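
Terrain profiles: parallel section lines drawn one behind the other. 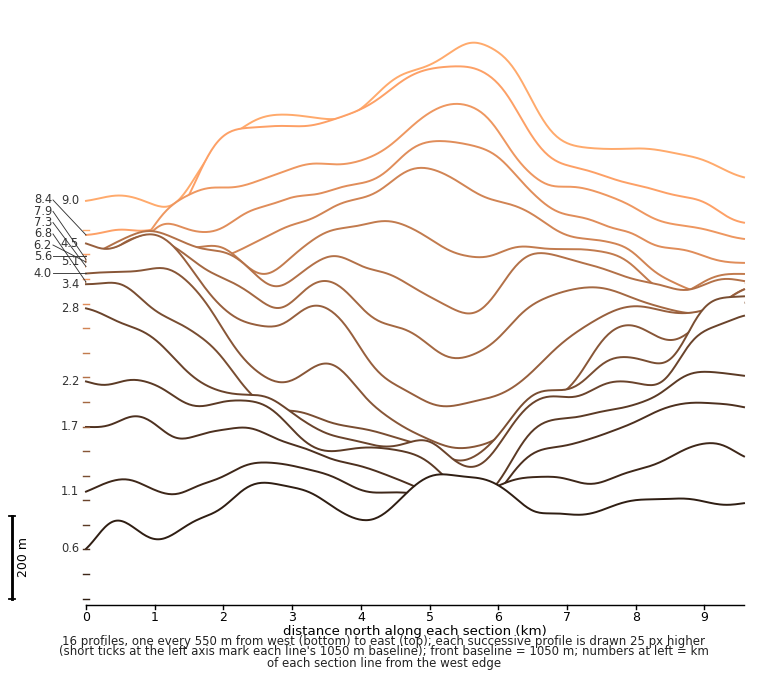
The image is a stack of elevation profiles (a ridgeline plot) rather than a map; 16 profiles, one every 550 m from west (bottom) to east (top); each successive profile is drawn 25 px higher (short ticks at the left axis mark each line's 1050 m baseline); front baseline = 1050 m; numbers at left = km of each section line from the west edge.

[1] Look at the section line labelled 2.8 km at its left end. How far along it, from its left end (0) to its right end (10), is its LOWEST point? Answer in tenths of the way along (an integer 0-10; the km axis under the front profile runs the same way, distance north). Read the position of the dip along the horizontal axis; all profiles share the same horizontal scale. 6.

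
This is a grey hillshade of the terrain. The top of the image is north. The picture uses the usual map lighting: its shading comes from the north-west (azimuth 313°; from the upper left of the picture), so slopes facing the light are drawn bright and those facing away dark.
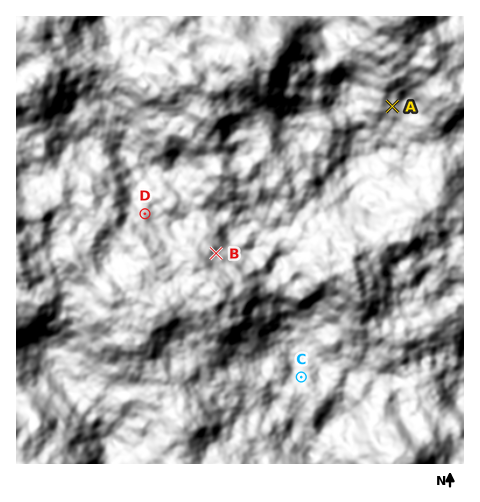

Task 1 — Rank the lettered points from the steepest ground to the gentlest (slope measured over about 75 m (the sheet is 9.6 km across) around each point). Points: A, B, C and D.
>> B C D A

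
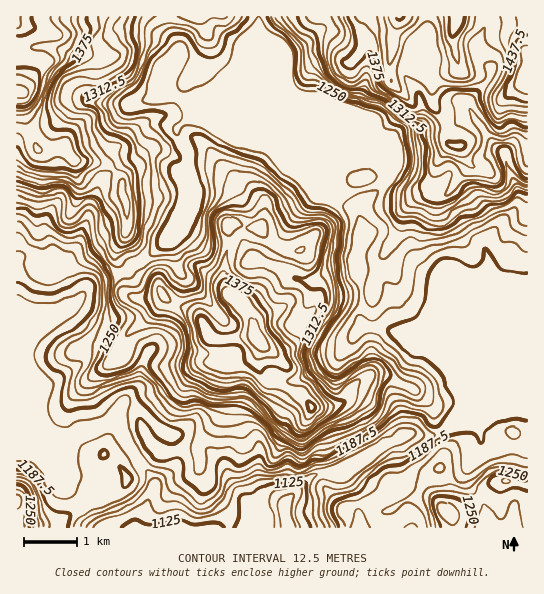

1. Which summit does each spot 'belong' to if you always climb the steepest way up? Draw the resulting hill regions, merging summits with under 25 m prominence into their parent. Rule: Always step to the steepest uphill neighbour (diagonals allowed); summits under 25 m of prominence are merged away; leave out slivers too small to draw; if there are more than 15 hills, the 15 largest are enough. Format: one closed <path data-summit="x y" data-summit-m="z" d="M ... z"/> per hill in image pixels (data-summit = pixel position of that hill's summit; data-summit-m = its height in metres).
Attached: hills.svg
<path data-summit="258 338" data-summit-m="1413" d="M199 113l-6 2-17 14 4 12 8 12 0 42-21 44-16 16-18 9-8 8-20 5-11 6-24 24-28 10-17 21-5 11 0 12 11 25 0 20-3 9 29 25 9 1 15-8 29-10 7 0-1-5 6-13 15 3 5 3 21 21 18 4 25 11 14 14 13 24 16 20 4 9 1 14 32 0-2-22 3-5 22-22 12-6 16 0 30-16 20-14 17-8 1-5-5-21 0-11 9-24 6-24-5-14-25-8-22-1-2-2 0-104-4-10-24-18-47-45z"/><path data-summit="17 91" data-summit-m="1468" d="M258 16l-89 0 0 14 10 17 0 6-12 32 2 10-16 2-19 7-31-1-14-4-6-12-2-25-14-10-16-5-20 0-15 3 0 356 11 9 4-9 0-20-11-25 0-12 5-11 17-21 28-10 24-24 11-6 20-5 8-8 18-9 16-16 9-17 12-27 0-42-12-22 0-2 6-6 13-10 16 4 75 31 31 29-58-140z"/><path data-summit="527 81" data-summit-m="1460" d="M527 16l-40 1-3 13-7 11-1 6 7 15 9 8-8 16-16 16 0 5 5 8-4-2-19 12-29 3-18 4-13 11-35 15 14 1 18-8 6 0 4 7 0 7-6 12-13 14-21 16 0 7 4 7-1 54 3-2 10 3 12 9 6 12 5 25 9 13 5 1 15-7 13 2 37 22 12 13 1 15-3 5-18 19-10 14 22-8 31-6 18 0z"/><path data-summit="446 511" data-summit-m="1270" d="M527 405l-17 0-37 7-16 7-8 8-12 6-35 3-65 37-16 0-8 3-26 25-3 5 3 21 240 1z"/><path data-summit="17 501" data-summit-m="1279" d="M19 407l-3 0 0 120 121 1 2-10 14-27 2-8-28-38-6-18-4-4-7 0-29 10-15 8-9-1-15-11z"/><path data-summit="17 17" data-summit-m="1454" d="M167 16l-150 0-1 33 35-2 16 5 14 10 2 25 6 12 29 5 23-1 12-6 16-2-2-10 12-32 0-6-8-13z"/><path data-summit="401 17" data-summit-m="1439" d="M426 16l-64 0-2 6-11 7-24 1 6 2 16 15 15 6 6 9-5 29-26 63 1 14 28-16 24-9 11-11 13-4 6-6 0-21-12-22-1-9 4-11 12-14 4-14z"/><path data-summit="457 17" data-summit-m="1447" d="M486 16l-59 1 0 14-4 14-12 14-4 11 1 9 12 22 1 17-7 10-7 3 43-6 22-12-4-6 0-5 16-16 8-16-9-8-7-15 11-25z"/>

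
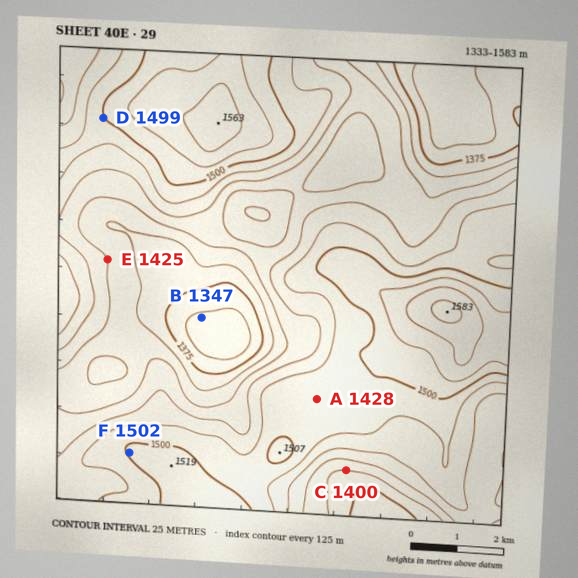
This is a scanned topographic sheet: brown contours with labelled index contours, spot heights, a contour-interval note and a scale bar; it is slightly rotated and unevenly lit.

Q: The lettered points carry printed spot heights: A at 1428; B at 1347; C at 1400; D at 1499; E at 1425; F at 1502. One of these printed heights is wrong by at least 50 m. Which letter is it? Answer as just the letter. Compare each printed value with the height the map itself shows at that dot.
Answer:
A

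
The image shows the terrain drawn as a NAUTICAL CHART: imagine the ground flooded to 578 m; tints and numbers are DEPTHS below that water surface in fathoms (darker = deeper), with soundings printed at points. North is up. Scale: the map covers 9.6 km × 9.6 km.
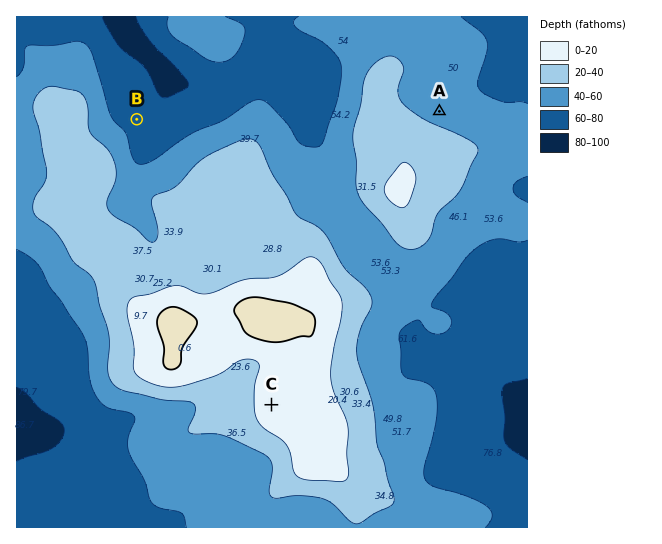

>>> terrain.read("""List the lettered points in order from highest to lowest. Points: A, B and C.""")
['C', 'A', 'B']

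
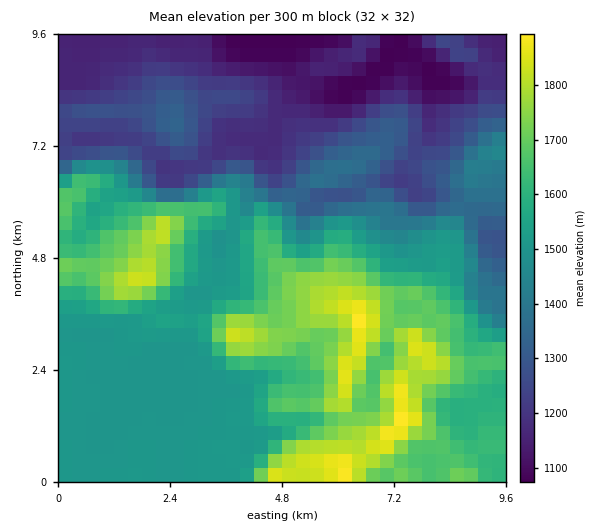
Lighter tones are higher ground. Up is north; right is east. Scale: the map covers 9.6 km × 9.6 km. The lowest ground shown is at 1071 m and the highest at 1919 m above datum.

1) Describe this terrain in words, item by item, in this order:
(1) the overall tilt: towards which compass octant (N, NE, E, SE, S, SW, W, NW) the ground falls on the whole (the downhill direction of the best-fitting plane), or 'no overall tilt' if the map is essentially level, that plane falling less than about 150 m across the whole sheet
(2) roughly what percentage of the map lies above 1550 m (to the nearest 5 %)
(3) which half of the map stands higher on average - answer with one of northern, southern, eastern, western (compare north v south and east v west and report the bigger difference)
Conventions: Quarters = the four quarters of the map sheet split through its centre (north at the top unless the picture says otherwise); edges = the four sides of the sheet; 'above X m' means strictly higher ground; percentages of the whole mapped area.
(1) On the whole the ground falls towards the north.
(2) Roughly 35 % of the ground is higher than 1550 m.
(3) On average the southern half of the map is the higher ground.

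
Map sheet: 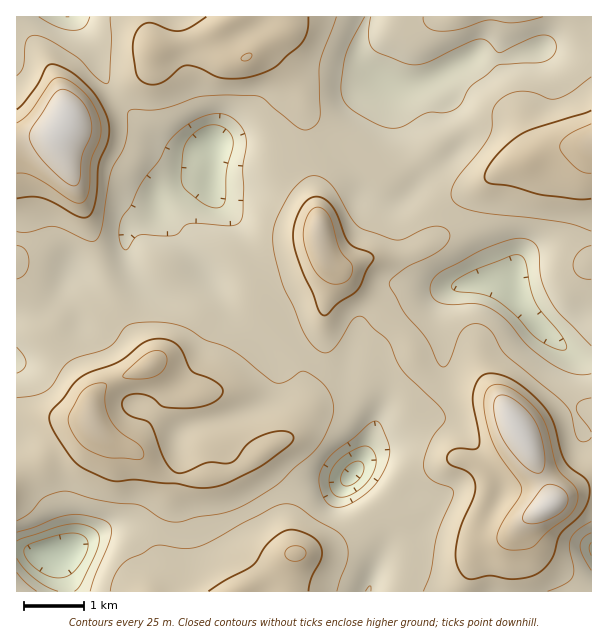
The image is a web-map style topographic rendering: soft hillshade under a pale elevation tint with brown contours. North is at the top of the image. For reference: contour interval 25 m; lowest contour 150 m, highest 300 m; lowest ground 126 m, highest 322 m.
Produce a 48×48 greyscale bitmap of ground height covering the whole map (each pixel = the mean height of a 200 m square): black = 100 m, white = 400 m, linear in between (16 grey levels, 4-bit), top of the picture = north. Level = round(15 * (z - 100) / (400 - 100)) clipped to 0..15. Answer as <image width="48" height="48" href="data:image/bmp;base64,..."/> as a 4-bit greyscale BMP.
<image width="48" height="48" href="data:image/bmp;base64,Qk32BAAAAAAAAHYAAAAoAAAAMAAAADAAAAABAAQAAAAAAIAEAAATCwAAEwsAABAAAAAAAAAAAAAAABEREQAiIiIAMzMzAERERABVVVUAZmZmAHd3dwCIiIgAmZmZAKqqqgC7u7sAzMzMAN3d3QDu7u4A////AFVDNFZnd3d3eIiIiHdmVWZmZ3d3d3dmZlMiI1Zmd3d3d4iIiIdmZVZmZ3iIiId3ZjIiI0VmZmZmd3eImYd2ZmZmZ3iIiIh3ZTIhIjVmZmZmZ3d4mYd2ZmZmZ3iImZiHZEMyIjVmZmZmZmd4iIdmZmZmZniImZmHZWVENEVWZmZmZmZnd3ZmZmZmZniImqqYdmZlVVZmZmZmZmZmdmZmZmZmZneIiauqh3ZmZmZmZ3d3d2ZmZmVVVmZmZmeIiaq6mHdmZnd3d3d3d3dmZmUzRWZmZmeIiJqqmHd3d3iIiIiIiHd2ZmUyJFZmZneIiZqph3d3eIiIiId4iIh3dmVDI1ZmZ3iIiaqYd3d3iJmZmHd3d3iId2ZUM0VmZ4iImruYd2d3iZmZiHd3d3iIh3ZlRFVmZ3d4q7qXZmd4mamYh3d3d3d3d3ZmVVVmZmeJq7qHZnd4mamId3d3d3d3d3ZmZVZmZmeJu7mHZmd4iZmHd4iId3dmd3dmZmZmZmeKu6h2ZmZniZmIiIiIh3dmZ3ZmZmZmZneJqYdmZmZmeJmZiIiIh3dmZmZmZmZmZmeIiHZmZlVmd3iJmZiHd3ZmZmZmZmZmZmd3d2ZVVVVmZmd4mZh3d2ZmZmZmZmZmZmd3ZmVURFZmZmZniIh2ZmZmZmZmZmZmZmZ2ZlRERWZmZmZmd3dmZmZmZmd2ZmZmZmZmZUM0VWZmZmZmZmZmZmZmZnd2ZmZmZmZmVDNFVWZmZmZmZmZmZmZmZnh3ZmZmZVZlQzRVVmZmZmZmZmZmZmZmZniId2ZmVUREMzRWZmZmZmZmVmZlVmZmZ4iYh2ZmVEMzMzVWZmZmVWZlVmZlVmZmZ4mZh3ZmVUQzM0VmZmZmVmZVZmZVVmZmd5mZiHdmZlVEQ0VmZmZmZmZVVmVVZmZmeJqYh3dmZmZVREVmZmZmZmZVVVVVZmZmeJqYd2ZmZmZmVVVmZmZmd3ZVVVVVVVZmeJqXZmZmZmZmZmZmZnd3eHZVVEVURFVmeJmGZmZmZmZmZmZ3d3d4mYZVVERERFVmZ4h2ZmZmZmZ3d3d3d4iJqYZlVERDNFVmZndmZmZmZmd3d4iIiJmaqodmVURDNFVmZmZmZmZmZmd4iIiIiZmquodmZVRDNFVmZmZmZmZmZmZ4iJiJmZqrupdmZVQzM0VmZmZmZmZmZmZniJmZmaq7uph2ZlRDM0VmZmZmZmVWZmZmeIiZmZq7u6h2ZmVENFVmZmZmZVVVVmZmd3iImZqru5h2ZmZVVVZmZmZmVVVVVVZmZ3d3iImrupdmZmZmZmZmZmZlVVVVVVVmZ3dnd3iaqYdnd3dmZmZmd3ZVVEREVVVWZmZmZ2eJmHZ3eHd3d3d3d3ZVRERERFVVZmZmZmeId2Z3iId3iIiHd3ZlRERVRERVVVVmZmd3ZmZ3iIiIiJmId3ZlVVVVVURFVVVVZmZ2ZmZniIiIiImIiHZlVVZmZlVVVVVVZmZmVWZniIiIiIiIiHdmVWZmZmZVZlVWZmZURVZnd3d4iIiIiHdmVWZmZndmZmZmZg=="/>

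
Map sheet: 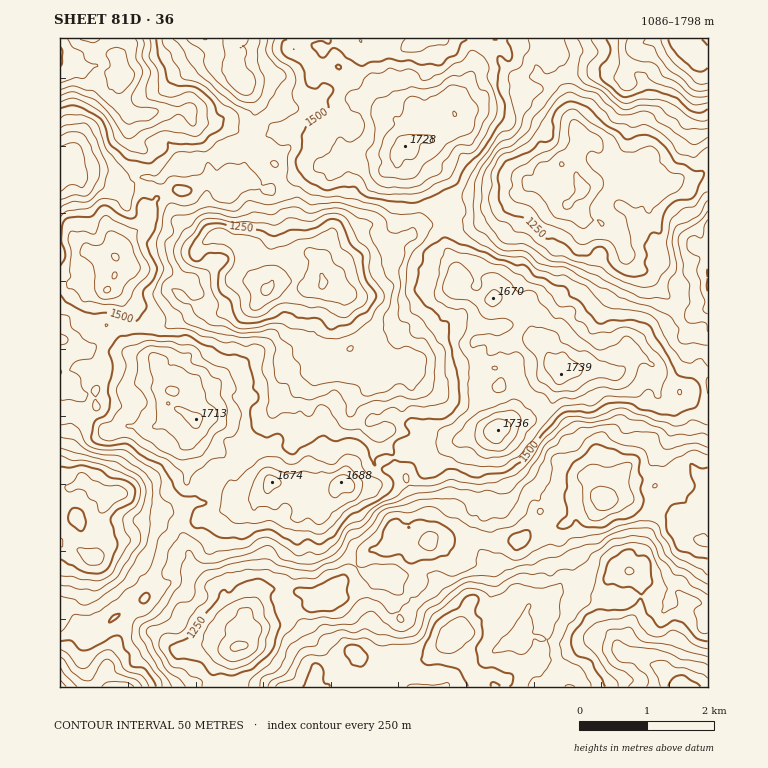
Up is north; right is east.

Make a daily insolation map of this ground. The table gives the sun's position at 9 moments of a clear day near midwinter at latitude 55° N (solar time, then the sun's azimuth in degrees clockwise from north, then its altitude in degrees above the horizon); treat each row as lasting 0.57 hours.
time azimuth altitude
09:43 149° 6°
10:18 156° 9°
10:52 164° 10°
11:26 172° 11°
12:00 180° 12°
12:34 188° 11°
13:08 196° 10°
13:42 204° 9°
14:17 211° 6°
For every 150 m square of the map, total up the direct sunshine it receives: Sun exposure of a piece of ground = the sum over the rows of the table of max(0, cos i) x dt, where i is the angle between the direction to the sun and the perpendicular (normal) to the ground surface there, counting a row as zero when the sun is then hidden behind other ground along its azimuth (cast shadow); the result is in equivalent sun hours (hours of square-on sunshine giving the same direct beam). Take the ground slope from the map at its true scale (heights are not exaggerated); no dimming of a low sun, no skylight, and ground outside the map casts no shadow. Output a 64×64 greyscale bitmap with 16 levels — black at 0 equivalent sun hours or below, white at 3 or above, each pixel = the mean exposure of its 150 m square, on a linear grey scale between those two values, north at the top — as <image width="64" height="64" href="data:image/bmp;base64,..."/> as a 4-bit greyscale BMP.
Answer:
<image width="64" height="64" href="data:image/bmp;base64,Qk12CAAAAAAAAHYAAAAoAAAAQAAAAEAAAAABAAQAAAAAAAAIAAATCwAAEwsAABAAAAAAAAAAAAAAABEREQAiIiIAMzMzAERERABVVVUAZmZmAHd3dwCIiIgAmZmZAKqqqgC7u7sAzMzMAN3d3QDu7u4A////AAAAAAARIBIQETIQAEUzNnNGeIdldFZUZzRmd4UiVSIAAAEgAAAAAAAAAAABJCOJQRV3iJcxIRR3d3h5u6qFAAAAABAAAAAAAAAAAAEQJXhkNWabp0IAEURou4msliAAAAAAAAARAAEAAAAAEAATQhIyEliZUyEQJEV5p2MhAAAAAAAAERI2ZSEAAAEQAAAAAAAAJGeYdjMyQ0VjIAAAAAAAEQAjNGiHVCAAEQAAAAAAAAASI0Q2dEdjERIAAAAAABABJUWIdWiGZDRUIQAAAAAAABABElRnVFQBAAAAAAABIAABV4h1aJhlREQgAAAAAAAAAAAiJndFYxAAAAAAABIAAAATeIeYiJmGVDEAAAAAAAAAADUhN2NFMRAAAAAAEQAAAAATeFQ1Z3VCIzEAABIyAAAAAAABIRMiIzIjEAAAAAAAARMlNoiJmZiKpzECNWQiEAAAAAAAATM1eJUxAAAAAAABFENXvcqrq8zbqHQhAAEAAAAAAAAAAiJERTEAAAAAAAEzZGjN7+u83c78ggAAAAAAAAAAAAARIhIAIAAAAAAAABNYZni826mrq7t1IAAAAAAAAAAAAAAAAAAQAAAiEAARIzeaiau83Lm7ypulAiEAEQAQAAAAAAAAAAAAAVYxE0UyJqmXeZ3czMy6zbdDRERDRlQxAAAAAAAAAAE0VTETM0QyRWiYm7p5iarMuJh2VomomnZVMQAAAAABESMREQAAI0VSE2Z3mFZ0a9ze/rqZh2d2dkMzEAAAACRDMSERIAA1mHVUQ0enhCN5zd//3eqJh1eFVEMgAAAAJHVCMRNUNFRYp0IhI3lUdEmXZ4eu/szM25hlVCEAAAAyJGR2V5vLlmZXdTIiIiISERERE1vMzO3Lu6dDISEAARMzNZrMzN3LiYl2UxAAAAAAAQFIlnm8vO7blkRUMyEVdlNIzv/+zN3cu6hEEAAAAAABEkd1N6mL3d25V4dVWHZ5qnjb7//szKephkMiAAAAAAAQFmZXmqvdurq5mXi8yFerzJqI3eu4aHmXdTEAAAAAAAAAEzM0Z5movNmIupqpd6vKqFMkhmZ1WIuFMQAREhAANCJTMQAjNGeL3LzuqKrsu6tnQAEBI3dkVkUyABEBAAAjUgAAAAAAA0e9///qz+7JljMRATMUdBACMlYyEAEBAAAAAAAAEAAAJJ3+7e/duZqmACI2dWZFQyITRUIQAAEAAAAAAANBAAE2neyb79hlRlUkVEM2VTIjNFRCMSEAAAAAAAACNEMQE2u9q6vbiHUyM3ZmMiNEESIQIjIiEQAAAAAAABNVMhECWJm6qpl2hyADJDI0NFQhAAADNDISEAEjIRAAI1RDNVRFUTNTElZjEAIwAmZUQiEAAAEURDIzJGQ0MzREVniqh3QSAAATRBAQAgNUIhAAAAAAAAEjIzMyIyNWd3dmd1V5dSAAAAIhAQAAV3cxAAAAAAAAAAEBAQABRFaJhlISMjMhEAAAAAERIRJplSIQAAAAAAAAAAABAAATVVaHQiEiIhABAAAAABIjVaVXqYQQAAAAAAAAAAAAAAI2mXd1SLqEIQAQAAAAABN6mrvbhCAAAAAAAAAAAAAAACRXmruYmFRBAAAAAAAAARSYiuyGIAABAAAAAAAAAAASNHdoqWI0IREAAQAAAAAiRldlJomlABEQAAAAAAAAA3hUNDNmMhAQAAAAAAAAADQ1NCQ1ealjERAAAAATEBFFh2VEQiIyAQAAAAAAAAAABWUmdTRUMzEAAyAAIzNDNUVFQjMzEREAAAAAAAAAAAATMjRmZEIRIgAAEQFEMyVWd1VUIjIQAAAAAAAAAAAAETZ0dCASIiNGMAABJGiGdmWalkQQAAAAAAAAAAAAAAEiRFRBABEDd3iHEDiIeYq6dXdldiEQAAAAAAAAAAAAARAhAiAAEAFGRImavMy6mryYh0RnZDMgAAAAAAAAAAASARACAAAAAEVorP/+uqmqze67u6modTMAAAAAAAAAEQABAAAAAAAAA4rMzturzMu9//3tupljMhAAAAAAAAEiEQAAAAAAAAACWph3ebqZq73tzO/+7bllQQAAAAAAABEhEAAAAAAAIQABE2VlhiN5q7uYi83cu7hjAAAAAAABIiMhAAAQAAE1RCAAIRIhAUiIeZl4q6m7l4cxAAAAATREMjNDISEAN5q5UAEhABESRURGl1Nnd2V3m5Q0MRATQzRCNGeGIiWavJmZmFMhJGcxESJEREaImoncu5d3ZjEQFGU1eodlZ4y4RFrNqXUliFQ0MQASI0V4vbq925iXUhJHiJl3q6mYd5m6vMyrl2RVQzQxADMQASaKqZvLqGVEaJipmqubzbqZmty4h2V1QiEzIkREVDEhE0ZXmod3RWeryom7mL287splV4dlQiIRAREQBGdUIkVURFd2NpqImYie25ir3O3tyVAAAAERAAAjRjI0VTIjIRRCIkMyaavLqt7/7Lze/+yWdQAAAAAAACI0dyIiMRAAABMhITNom73t3v3N3O/ut1eZUQAAAAABMSN3hSIyMQAAACEUNBJZzO63aM3cvJhnQyRTAAAAABRFZzMxMQAAAAAAE0V4ZohldCNXacy6QzNEMQAAAAERJHzZZEUQAAAAAAACJIdnZ1MRJZu6q4YyITI0QxABEiMjeJgyIgAAAAAAAAA1Rnd2MyI2mYiZdBAAEBMzEAABIiIyETZSITUwAAAAAhI0MyFWZ2M0d2Ih"/>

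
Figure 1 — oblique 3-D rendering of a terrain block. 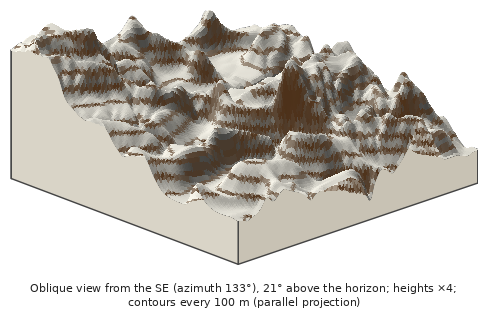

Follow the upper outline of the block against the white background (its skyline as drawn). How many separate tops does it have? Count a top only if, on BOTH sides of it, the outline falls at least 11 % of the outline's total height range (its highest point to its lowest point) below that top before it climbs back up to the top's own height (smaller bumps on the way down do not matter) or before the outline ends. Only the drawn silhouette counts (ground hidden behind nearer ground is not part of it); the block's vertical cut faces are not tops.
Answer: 4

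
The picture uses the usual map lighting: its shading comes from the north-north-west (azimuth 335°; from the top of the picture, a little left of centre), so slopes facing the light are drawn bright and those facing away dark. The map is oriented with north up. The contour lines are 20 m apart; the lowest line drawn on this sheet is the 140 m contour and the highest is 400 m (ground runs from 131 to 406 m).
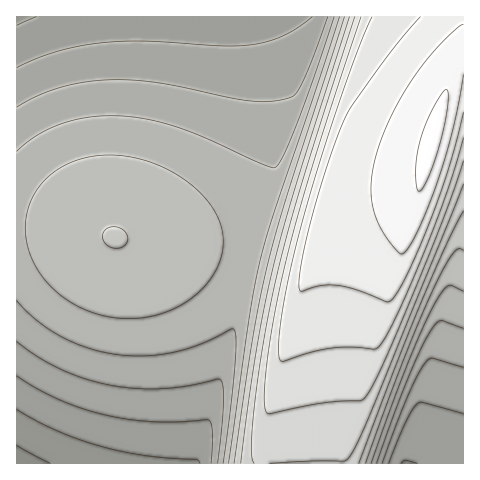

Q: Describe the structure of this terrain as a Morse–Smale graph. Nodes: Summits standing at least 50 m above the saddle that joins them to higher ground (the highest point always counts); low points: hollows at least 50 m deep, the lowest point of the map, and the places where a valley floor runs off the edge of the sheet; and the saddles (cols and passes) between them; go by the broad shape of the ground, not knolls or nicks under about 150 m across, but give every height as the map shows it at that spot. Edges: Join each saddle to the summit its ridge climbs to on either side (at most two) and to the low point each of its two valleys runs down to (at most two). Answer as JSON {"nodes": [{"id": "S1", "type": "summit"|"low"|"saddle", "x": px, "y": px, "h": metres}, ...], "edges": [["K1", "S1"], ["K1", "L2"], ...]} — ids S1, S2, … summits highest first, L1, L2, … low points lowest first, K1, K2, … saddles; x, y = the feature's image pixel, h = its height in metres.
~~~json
{"nodes": [
{"id": "S1", "type": "summit", "x": 433, "y": 140, "h": 406},
{"id": "L1", "type": "low", "x": 17, "y": 463, "h": 131},
{"id": "L2", "type": "low", "x": 18, "y": 17, "h": 156},
{"id": "L3", "type": "low", "x": 407, "y": 463, "h": 159},
{"id": "K1", "type": "saddle", "x": 262, "y": 463, "h": 300},
{"id": "K2", "type": "saddle", "x": 253, "y": 252, "h": 232}],
"edges": [["K1", "S1"], ["K1", "L1"], ["K1", "L3"], ["K2", "S1"], ["K2", "L1"], ["K2", "L2"]]}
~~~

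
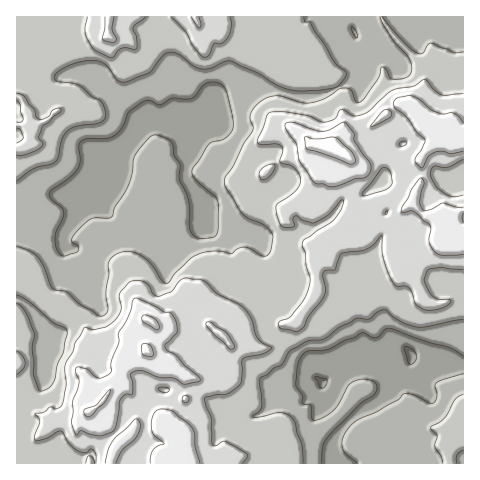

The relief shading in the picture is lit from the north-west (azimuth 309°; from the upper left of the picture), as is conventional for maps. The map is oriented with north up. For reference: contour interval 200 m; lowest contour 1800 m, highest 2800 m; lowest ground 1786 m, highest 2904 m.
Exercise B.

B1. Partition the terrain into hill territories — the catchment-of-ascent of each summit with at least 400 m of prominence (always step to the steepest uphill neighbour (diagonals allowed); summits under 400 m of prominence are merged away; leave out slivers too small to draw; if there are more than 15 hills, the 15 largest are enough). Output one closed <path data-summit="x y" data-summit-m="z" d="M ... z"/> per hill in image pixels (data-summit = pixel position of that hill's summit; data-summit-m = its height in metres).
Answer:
<path data-summit="337 148" data-summit-m="2904" d="M463 16l-116 0 12 26 2 28-7 9-12 7-23 9-24 1-15-4-20-1-17-10-12-1-17 15-1 20-16 11-7-3-18 1-18-4-13 2-12 19-20 19-2 6-8 8-31 18-21 7-18 19-13 0 0 112 15 1 11-7 9-9 5-10 3-25 5-15-1-19 7 4 4 13 14 15 10-5 28-5 3-3 6-21 5-4 14-4 12 6 7 0 7-12 16-4 6-5 7 9 12 5 5 6 8 16 4 15 12 6 10 10 3 10 1 23 4 11 23 21 21 11 4 5-1 9-17 7-14 0-4 2-6 8 1 7-10 10-10 5 4 11 12 10 9 3-6 5-9 18 198 0z"/><path data-summit="147 350" data-summit-m="2843" d="M202 221l-6 5-16 4-7 12-7 0-12-6-14 4-5 4-6 21-3 3-28 5-10 5-14-15-4-13-7-4 1 19-5 15-3 25-5 10-9 9-11 7-15 1 1 132 247-1 10-17 6-5-17-9-7-8-1-7 10-5 10-10-1-7 6-8 4-2 14 0 17-7 1-9-4-5-21-11-23-21-4-11-1-23-3-10-10-10-12-6-4-15-8-16-5-6-12-5z"/><path data-summit="109 35" data-summit-m="2660" d="M346 16l-329 0-1 201 13 1 18-19 21-7 31-18 8-8 2-6 20-19 12-19 13-2 18 4 18-1 7 3 9-5 8-9 0-17 17-15 12 1 17 10 20 1 15 4 28-2 27-13 10-8 1-13-3-21z"/>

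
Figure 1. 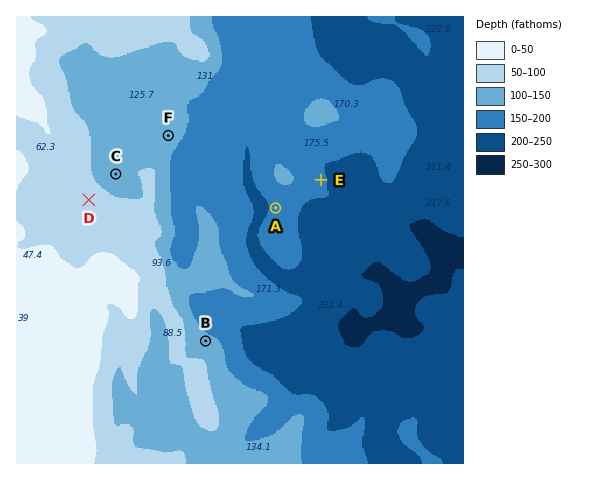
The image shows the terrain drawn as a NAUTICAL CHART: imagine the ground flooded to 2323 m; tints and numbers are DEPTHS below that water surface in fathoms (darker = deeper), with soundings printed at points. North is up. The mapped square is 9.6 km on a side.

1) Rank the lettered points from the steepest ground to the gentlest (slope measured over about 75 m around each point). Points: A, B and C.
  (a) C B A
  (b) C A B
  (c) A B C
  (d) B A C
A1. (d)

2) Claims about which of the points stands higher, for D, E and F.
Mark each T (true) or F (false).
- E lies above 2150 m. F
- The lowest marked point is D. F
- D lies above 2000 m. T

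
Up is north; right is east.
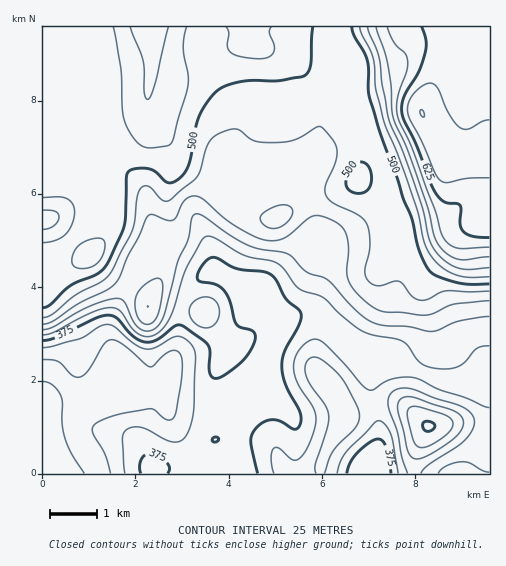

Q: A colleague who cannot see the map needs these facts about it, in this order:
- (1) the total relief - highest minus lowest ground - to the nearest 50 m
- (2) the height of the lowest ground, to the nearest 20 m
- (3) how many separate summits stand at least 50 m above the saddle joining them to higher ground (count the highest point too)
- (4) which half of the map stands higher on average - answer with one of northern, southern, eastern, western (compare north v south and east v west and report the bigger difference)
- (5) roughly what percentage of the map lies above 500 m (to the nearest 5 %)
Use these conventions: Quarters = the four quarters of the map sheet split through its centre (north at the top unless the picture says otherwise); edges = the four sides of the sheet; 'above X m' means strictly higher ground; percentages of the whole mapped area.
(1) From the lowest to the highest ground is roughly 400 m.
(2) The lowest ground is at about 280 m.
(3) Counting only tops that stand 50 m proud, the map has 4 summits.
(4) On average the northern half of the map is the higher ground.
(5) About 30 % of the map lies above 500 m.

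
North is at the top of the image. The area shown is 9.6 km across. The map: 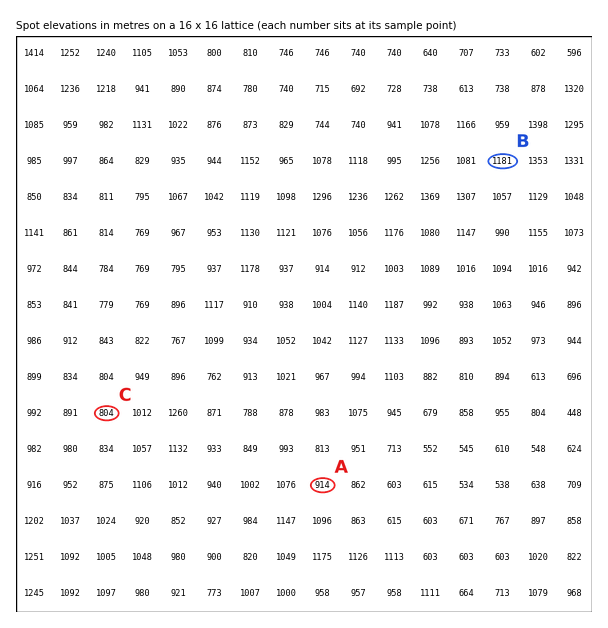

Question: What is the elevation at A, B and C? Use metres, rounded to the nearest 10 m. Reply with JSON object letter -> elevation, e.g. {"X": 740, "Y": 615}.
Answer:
{"A": 910, "B": 1180, "C": 800}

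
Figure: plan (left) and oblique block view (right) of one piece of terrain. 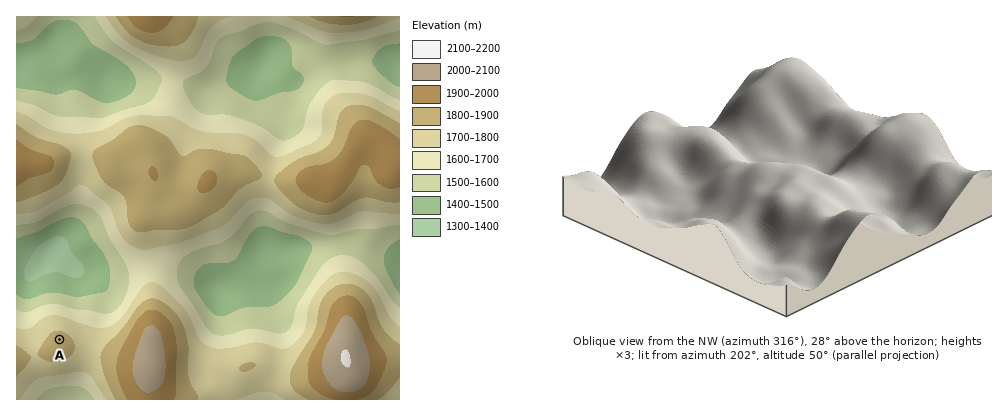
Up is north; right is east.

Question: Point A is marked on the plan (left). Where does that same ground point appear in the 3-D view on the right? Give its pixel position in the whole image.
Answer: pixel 942 167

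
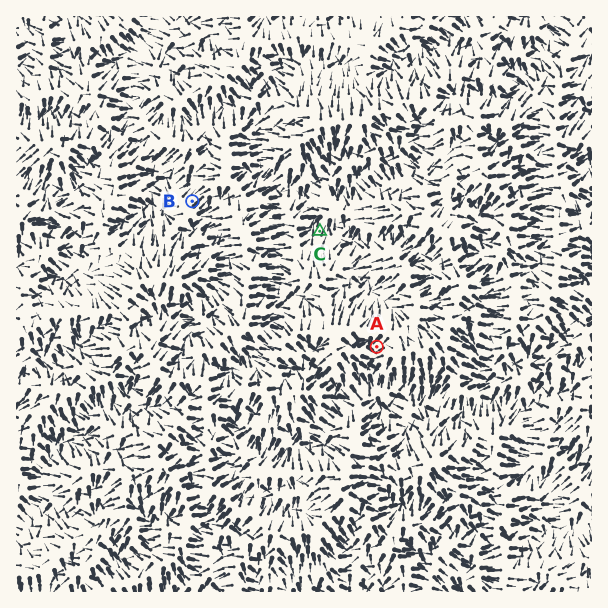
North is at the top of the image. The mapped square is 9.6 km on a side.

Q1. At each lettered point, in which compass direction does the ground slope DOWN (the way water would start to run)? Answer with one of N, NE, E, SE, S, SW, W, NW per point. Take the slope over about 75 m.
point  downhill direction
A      SW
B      NE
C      N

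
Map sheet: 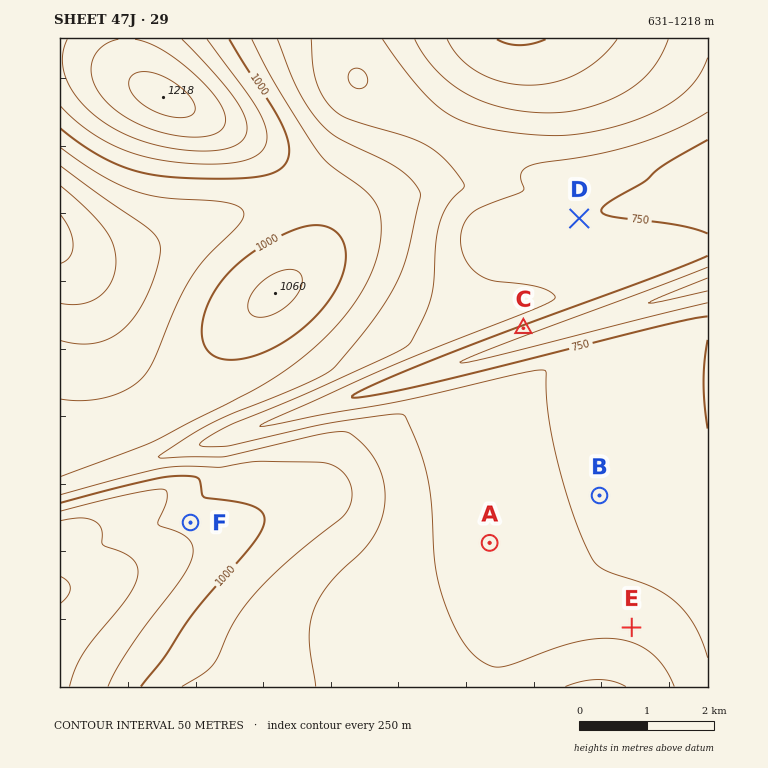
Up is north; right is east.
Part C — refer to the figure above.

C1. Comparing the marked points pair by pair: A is higher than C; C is lower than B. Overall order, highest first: A B C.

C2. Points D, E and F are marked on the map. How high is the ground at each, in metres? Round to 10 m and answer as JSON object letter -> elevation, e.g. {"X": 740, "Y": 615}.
{"D": 750, "E": 840, "F": 1030}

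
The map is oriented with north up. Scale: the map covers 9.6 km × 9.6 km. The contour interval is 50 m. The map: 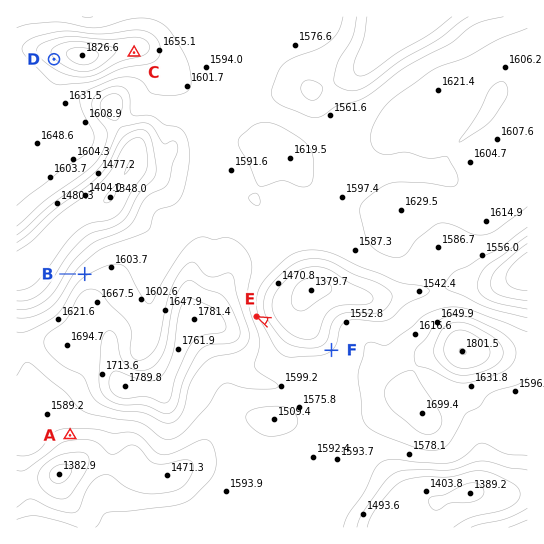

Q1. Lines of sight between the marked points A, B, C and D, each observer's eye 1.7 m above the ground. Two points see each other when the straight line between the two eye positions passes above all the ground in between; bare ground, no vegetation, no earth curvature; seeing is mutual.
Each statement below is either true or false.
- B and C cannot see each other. false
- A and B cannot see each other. true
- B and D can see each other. true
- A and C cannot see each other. true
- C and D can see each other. false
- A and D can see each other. false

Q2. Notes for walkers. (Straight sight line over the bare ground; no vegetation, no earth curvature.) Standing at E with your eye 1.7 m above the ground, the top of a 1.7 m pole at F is in view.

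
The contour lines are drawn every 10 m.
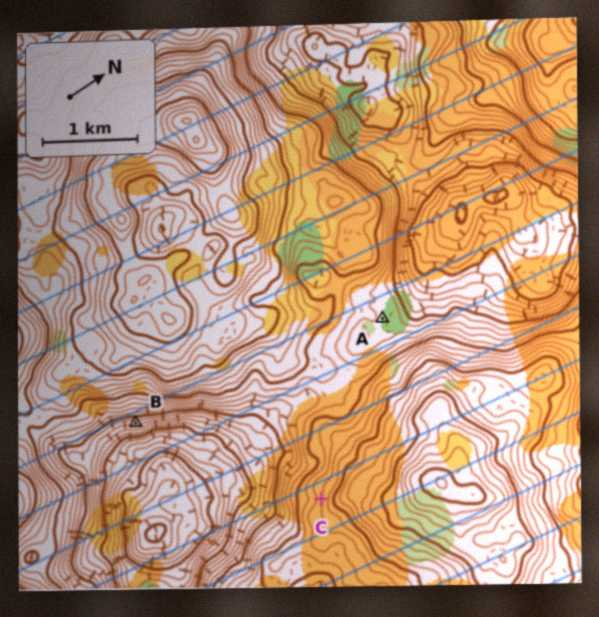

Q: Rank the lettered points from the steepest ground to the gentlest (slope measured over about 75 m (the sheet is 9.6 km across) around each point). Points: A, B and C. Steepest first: B C A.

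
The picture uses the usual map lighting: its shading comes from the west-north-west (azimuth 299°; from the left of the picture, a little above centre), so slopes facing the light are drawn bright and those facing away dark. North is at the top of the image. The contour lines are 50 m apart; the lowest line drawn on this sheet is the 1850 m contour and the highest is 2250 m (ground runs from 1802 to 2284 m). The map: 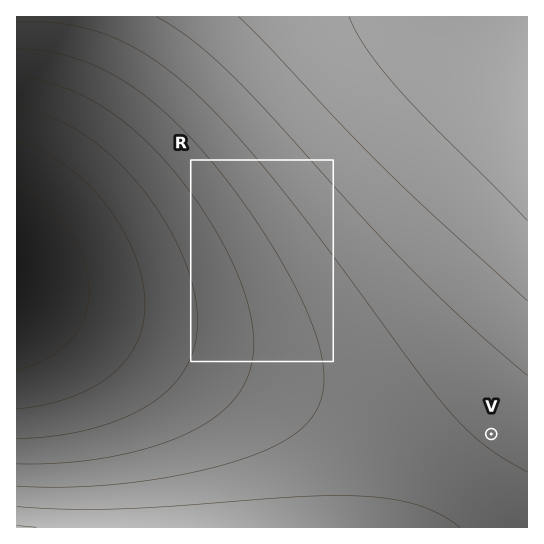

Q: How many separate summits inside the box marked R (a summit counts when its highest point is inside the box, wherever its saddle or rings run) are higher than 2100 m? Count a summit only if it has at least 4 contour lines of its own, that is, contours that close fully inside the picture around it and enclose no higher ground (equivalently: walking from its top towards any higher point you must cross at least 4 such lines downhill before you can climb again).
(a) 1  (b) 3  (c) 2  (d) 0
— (d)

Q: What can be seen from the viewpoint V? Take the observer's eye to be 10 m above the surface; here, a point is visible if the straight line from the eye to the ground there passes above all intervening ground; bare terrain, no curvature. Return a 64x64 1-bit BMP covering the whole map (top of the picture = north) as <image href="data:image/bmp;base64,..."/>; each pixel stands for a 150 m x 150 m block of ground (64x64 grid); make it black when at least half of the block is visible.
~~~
<image width="64" height="64" href="data:image/bmp;base64,Qk0+AgAAAAAAAD4AAAAoAAAAQAAAAEAAAAABAAEAAAAAAAACAAATCwAAEwsAAAIAAAAAAAAA////AAAAAAD////////////////////////////////////////////////////////////////////////////////////////////////gAAAB/////wAAAAAP////AAAAAAH///8AAAAAAD///wAAAAAAB///AAAAAAAD//8AAAAAAAD//wAAAAAAAP//AAAAAAAAf/8AAAAAAAB//wAAAAAAAH//AAAAAAAAf/8AAAAAAAB//wAAAAAAAP//AAAAAAAA//8AAAAAAAH//wAAAAAAAf//AAAAAAAD//8AAAAAAAP//wAAAAAAB///AAAAAAAP//8AAAAAAA///wAAAAAAH///AAAAAAA///8AAAAAAD///wAAAAAAf///AAAAAAD///8AAAAAAf///wAAAAAD////AAAAAAP///8AAAAAB////AAAAAAP///wAAAAAB///+AAAAAAP///gAAAAAB///8AAAAAAP///gAAAAAB///4AAAAAAP///AAAAAAB///wAAAAAAP//+AAAAAAB///gAAAAAAP//8AAAAAAD///AAAAAAAf//4AAAAAAH//+AAAAAAA///wAAAAAAf//8AAAAAAH///gAAAD/////8AAAAP/////gAAAA/////8AAAAD/////gAAAAP////8AAAAA/////gAAAAD////8AAAAAA=="/>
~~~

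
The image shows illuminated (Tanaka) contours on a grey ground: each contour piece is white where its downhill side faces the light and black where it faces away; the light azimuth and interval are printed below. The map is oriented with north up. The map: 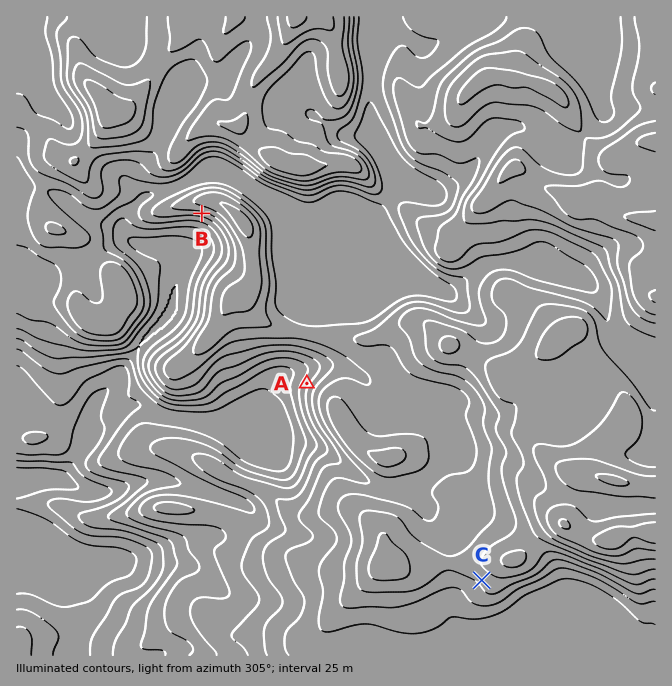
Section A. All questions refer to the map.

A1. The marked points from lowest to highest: A B C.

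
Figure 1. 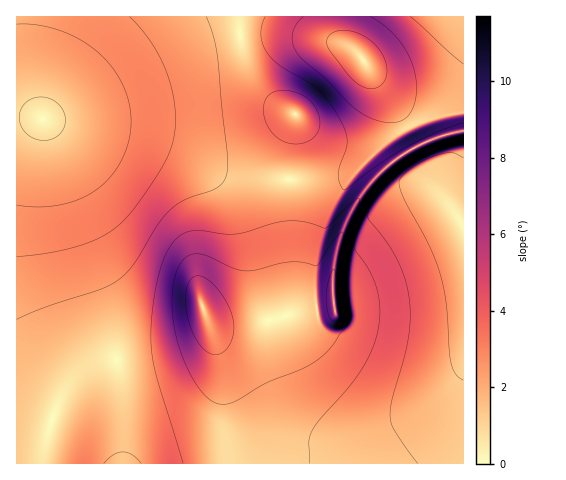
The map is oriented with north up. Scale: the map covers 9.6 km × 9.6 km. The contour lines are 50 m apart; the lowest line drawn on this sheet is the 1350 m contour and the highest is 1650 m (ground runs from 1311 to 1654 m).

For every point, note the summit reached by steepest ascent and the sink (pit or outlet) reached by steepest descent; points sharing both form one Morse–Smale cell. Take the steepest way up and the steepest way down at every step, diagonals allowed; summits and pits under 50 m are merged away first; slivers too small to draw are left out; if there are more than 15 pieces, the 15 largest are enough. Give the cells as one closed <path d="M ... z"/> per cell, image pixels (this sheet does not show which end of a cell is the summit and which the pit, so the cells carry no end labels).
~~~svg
<path d="M239 16l-223 1 1 447 209-1-3-37-2-61-5-23-10-23 11 6 27 0 27-5 18-6 3-12-3-122-59-4-71-30-115-27 41-19 96-50 28-11 30-5z"/><path d="M463 130l-26 7-30 14-21 15-24 27-15 25-8 21-6 28 1 39-34 5-24 8-32 6-27 0-10-5 14 45 2 61 4 38 237-1z"/><path d="M463 16l-223 1 1 17 39 0 38 4 18 4 18 8 8 9 23 36 11 28-2 11-40 41-20 3-45 2 3 85 0 37-2 13 44-9-1-39 6-28 12-28 21-30 14-15 27-18 24-11 27-7z"/><path d="M239 34l-30 5-28 11-96 50-41 19 115 27 71 30 58 3 8-63-20-14-18-19-11-19z"/><path d="M280 34l-39 0-1 5 7 25 11 19 18 19 20 14-6 37-1 26 30 0 35-4 40-41 2-4-1-12-10-23-23-36-12-11-25-9z"/>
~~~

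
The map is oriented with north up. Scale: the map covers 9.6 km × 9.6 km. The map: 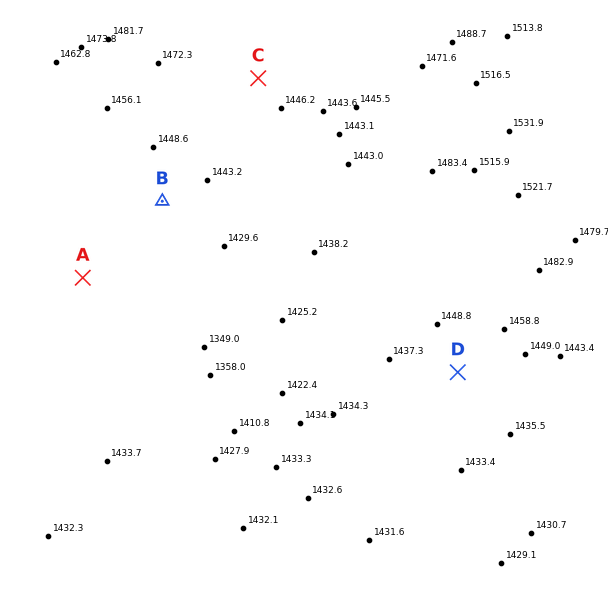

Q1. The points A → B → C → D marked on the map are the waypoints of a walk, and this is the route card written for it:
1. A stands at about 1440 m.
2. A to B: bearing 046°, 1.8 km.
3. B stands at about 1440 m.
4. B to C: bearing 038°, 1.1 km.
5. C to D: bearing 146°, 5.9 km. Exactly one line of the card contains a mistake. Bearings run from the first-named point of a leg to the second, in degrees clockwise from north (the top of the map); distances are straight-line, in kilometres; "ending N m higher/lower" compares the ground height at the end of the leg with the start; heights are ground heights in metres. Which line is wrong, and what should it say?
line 4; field distance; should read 2.6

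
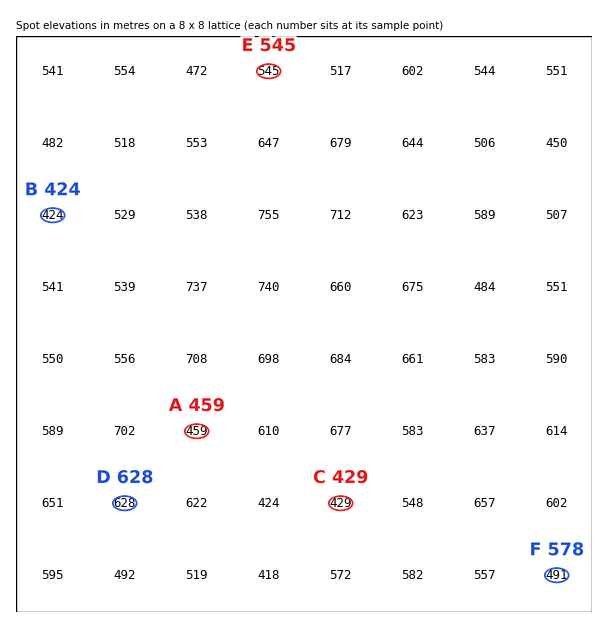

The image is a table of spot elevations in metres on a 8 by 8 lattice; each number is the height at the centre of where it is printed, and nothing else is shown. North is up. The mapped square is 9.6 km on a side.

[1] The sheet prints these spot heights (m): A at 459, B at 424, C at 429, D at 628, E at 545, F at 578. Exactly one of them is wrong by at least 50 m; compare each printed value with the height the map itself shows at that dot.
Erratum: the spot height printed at F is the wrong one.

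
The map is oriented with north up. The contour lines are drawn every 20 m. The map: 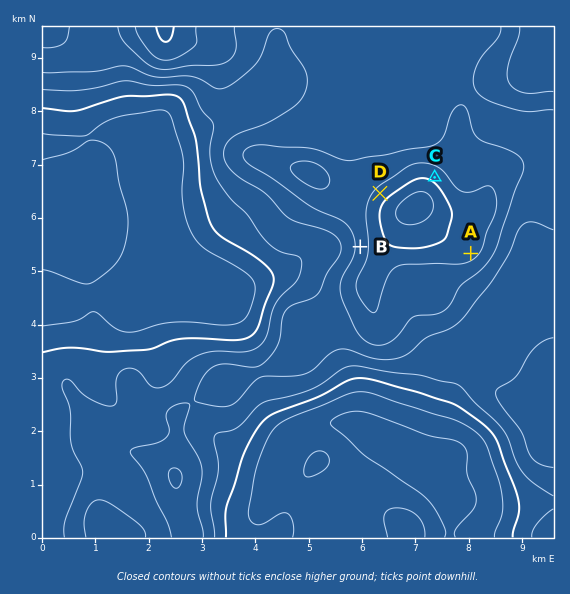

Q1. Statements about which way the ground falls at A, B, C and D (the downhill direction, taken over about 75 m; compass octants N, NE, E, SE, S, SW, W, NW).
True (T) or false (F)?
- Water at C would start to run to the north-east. T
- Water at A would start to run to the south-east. T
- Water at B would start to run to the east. F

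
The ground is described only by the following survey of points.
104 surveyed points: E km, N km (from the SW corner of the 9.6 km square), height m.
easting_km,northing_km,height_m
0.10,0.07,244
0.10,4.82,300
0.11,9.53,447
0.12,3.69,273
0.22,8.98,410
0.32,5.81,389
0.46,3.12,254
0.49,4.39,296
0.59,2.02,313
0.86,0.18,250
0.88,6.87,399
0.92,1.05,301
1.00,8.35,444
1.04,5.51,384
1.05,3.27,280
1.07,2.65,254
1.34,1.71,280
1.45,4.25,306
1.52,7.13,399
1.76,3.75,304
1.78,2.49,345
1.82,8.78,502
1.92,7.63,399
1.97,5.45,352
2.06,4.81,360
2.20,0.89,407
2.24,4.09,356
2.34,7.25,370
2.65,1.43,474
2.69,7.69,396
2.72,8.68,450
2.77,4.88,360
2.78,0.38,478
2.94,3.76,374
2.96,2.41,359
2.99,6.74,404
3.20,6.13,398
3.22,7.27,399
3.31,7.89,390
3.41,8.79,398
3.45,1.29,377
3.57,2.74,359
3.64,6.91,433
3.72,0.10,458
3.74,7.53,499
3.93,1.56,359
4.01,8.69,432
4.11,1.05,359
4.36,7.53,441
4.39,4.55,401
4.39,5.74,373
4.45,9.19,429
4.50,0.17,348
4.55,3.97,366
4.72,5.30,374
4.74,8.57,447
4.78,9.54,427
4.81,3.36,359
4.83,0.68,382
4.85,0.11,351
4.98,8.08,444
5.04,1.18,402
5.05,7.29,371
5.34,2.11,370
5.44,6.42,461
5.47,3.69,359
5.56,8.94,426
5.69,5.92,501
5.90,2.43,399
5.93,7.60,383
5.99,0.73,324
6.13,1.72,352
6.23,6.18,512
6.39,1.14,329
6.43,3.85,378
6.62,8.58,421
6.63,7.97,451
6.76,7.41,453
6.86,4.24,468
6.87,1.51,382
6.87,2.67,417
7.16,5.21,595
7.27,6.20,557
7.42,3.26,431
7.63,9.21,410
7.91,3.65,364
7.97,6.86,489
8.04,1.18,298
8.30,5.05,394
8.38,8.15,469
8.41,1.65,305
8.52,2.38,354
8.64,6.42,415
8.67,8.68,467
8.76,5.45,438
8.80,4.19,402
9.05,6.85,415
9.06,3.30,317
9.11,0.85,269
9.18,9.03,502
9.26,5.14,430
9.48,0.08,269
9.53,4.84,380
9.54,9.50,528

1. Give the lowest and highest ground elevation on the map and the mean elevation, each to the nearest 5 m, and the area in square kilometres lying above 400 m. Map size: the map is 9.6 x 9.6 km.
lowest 240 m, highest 595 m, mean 390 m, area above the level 39.9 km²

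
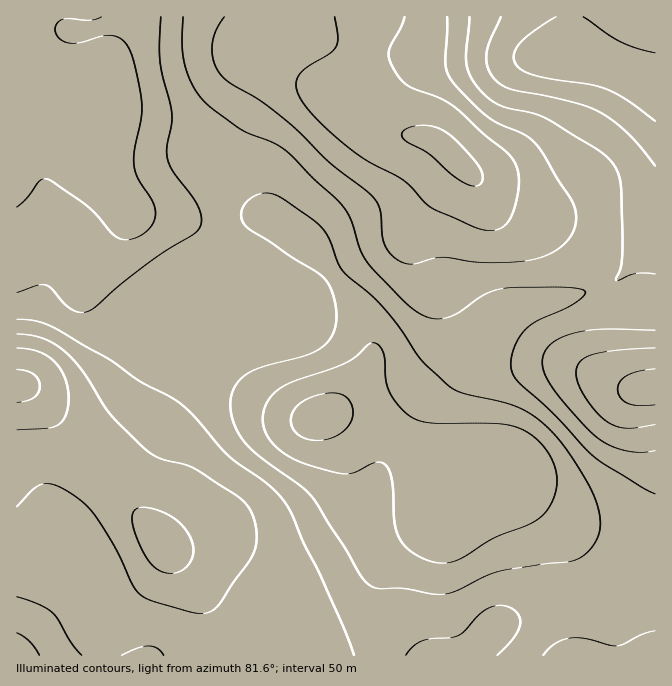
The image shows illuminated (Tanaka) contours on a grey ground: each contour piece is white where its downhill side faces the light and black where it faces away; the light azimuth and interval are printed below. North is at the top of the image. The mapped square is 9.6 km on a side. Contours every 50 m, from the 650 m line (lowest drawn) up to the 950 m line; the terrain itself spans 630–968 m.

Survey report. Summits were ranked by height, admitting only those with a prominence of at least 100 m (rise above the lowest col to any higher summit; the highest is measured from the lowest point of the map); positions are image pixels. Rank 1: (455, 158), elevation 957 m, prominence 156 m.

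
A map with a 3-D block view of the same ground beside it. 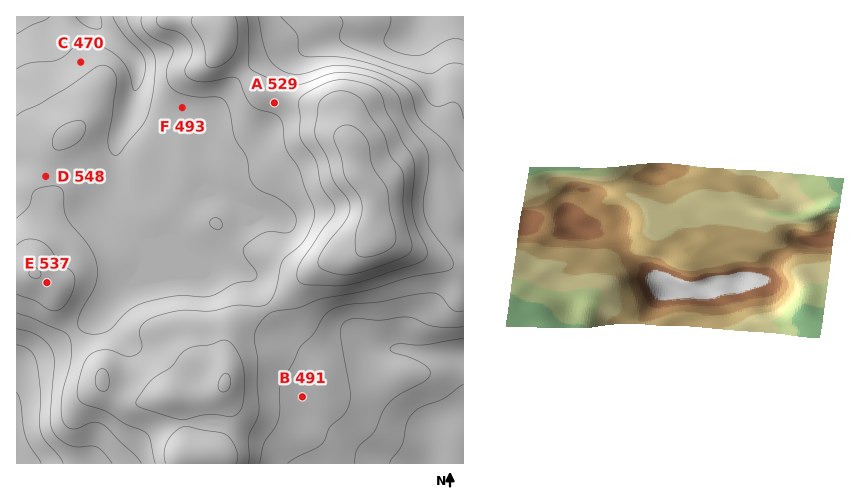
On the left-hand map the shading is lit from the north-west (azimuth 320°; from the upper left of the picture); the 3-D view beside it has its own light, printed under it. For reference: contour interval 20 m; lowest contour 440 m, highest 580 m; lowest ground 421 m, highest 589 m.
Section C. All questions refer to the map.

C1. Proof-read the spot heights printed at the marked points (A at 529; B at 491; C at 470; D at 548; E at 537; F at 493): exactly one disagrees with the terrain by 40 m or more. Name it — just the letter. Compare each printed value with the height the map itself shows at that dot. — D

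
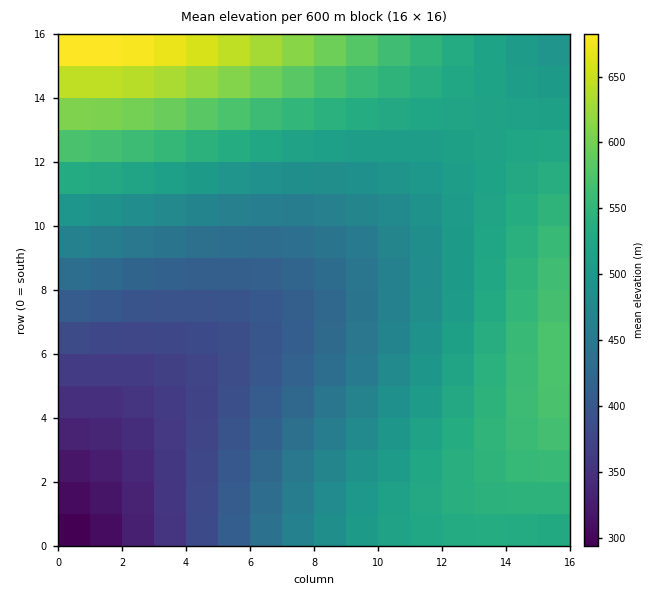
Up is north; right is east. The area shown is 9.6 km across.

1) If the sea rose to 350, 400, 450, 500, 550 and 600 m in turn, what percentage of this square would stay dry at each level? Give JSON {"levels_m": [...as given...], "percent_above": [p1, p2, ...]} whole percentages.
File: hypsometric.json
{"levels_m": [350, 400, 450, 500, 550, 600], "percent_above": [94, 82, 67, 50, 18, 7]}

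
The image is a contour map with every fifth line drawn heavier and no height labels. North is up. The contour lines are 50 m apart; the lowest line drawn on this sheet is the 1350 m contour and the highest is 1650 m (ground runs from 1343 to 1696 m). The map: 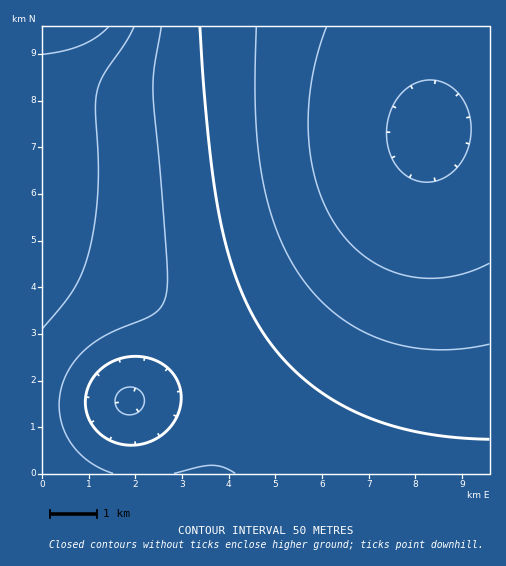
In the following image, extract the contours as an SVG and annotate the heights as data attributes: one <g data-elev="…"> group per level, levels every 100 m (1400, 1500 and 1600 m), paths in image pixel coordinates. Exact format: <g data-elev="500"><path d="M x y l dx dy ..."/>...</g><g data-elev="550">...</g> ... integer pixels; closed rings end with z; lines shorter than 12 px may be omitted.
<g data-elev="1400"><path d="M489 263l-21 9-21 5-21 1-21-3-19-6-19-11-16-14-14-17-11-20-9-22-6-24-3-26 1-27 3-28 6-28 9-25"/></g><g data-elev="1500"><path d="M122 444l-18-7-7-6-6-8-4-8-2-9 1-10 2-9 4-8 7-8 16-11 20-4 18 4 15 8 10 13 3 15-2 17-10 15-13 11-17 6z"/><path d="M489 439l-37-2-34-5-31-8-29-11-27-14-24-18-22-20-18-23-15-23-12-27-11-30-8-33-6-36-6-43-9-119"/></g><g data-elev="1600"><path d="M43 328l29-37 9-15 6-17 7-31 4-35 0-33-3-51 2-17 7-18 21-31 9-16"/></g>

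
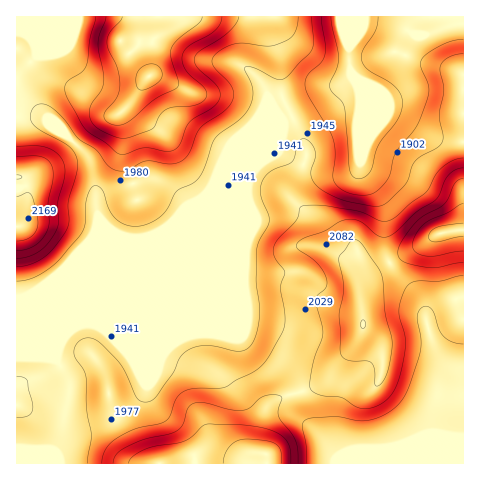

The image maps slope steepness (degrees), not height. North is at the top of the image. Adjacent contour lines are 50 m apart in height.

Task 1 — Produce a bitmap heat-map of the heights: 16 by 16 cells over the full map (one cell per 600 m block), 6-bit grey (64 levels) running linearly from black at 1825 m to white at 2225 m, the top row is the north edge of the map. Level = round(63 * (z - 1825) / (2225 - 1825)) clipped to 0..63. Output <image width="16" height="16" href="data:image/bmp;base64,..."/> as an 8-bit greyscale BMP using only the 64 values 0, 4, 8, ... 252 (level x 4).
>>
<image width="16" height="16" href="data:image/bmp;base64,Qk02BQAAAAAAADYEAAAoAAAAEAAAABAAAAABAAgAAAAAAAABAAATCwAAEwsAAAABAAAAAAAAAAAAAAEBAQACAgIAAwMDAAQEBAAFBQUABgYGAAcHBwAICAgACQkJAAoKCgALCwsADAwMAA0NDQAODg4ADw8PABAQEAAREREAEhISABMTEwAUFBQAFRUVABYWFgAXFxcAGBgYABkZGQAaGhoAGxsbABwcHAAdHR0AHh4eAB8fHwAgICAAISEhACIiIgAjIyMAJCQkACUlJQAmJiYAJycnACgoKAApKSkAKioqACsrKwAsLCwALS0tAC4uLgAvLy8AMDAwADExMQAyMjIAMzMzADQ0NAA1NTUANjY2ADc3NwA4ODgAOTk5ADo6OgA7OzsAPDw8AD09PQA+Pj4APz8/AEBAQABBQUEAQkJCAENDQwBEREQARUVFAEZGRgBHR0cASEhIAElJSQBKSkoAS0tLAExMTABNTU0ATk5OAE9PTwBQUFAAUVFRAFJSUgBTU1MAVFRUAFVVVQBWVlYAV1dXAFhYWABZWVkAWlpaAFtbWwBcXFwAXV1dAF5eXgBfX18AYGBgAGFhYQBiYmIAY2NjAGRkZABlZWUAZmZmAGdnZwBoaGgAaWlpAGpqagBra2sAbGxsAG1tbQBubm4Ab29vAHBwcABxcXEAcnJyAHNzcwB0dHQAdXV1AHZ2dgB3d3cAeHh4AHl5eQB6enoAe3t7AHx8fAB9fX0Afn5+AH9/fwCAgIAAgYGBAIKCggCDg4MAhISEAIWFhQCGhoYAh4eHAIiIiACJiYkAioqKAIuLiwCMjIwAjY2NAI6OjgCPj48AkJCQAJGRkQCSkpIAk5OTAJSUlACVlZUAlpaWAJeXlwCYmJgAmZmZAJqamgCbm5sAnJycAJ2dnQCenp4An5+fAKCgoAChoaEAoqKiAKOjowCkpKQApaWlAKampgCnp6cAqKioAKmpqQCqqqoAq6urAKysrACtra0Arq6uAK+vrwCwsLAAsbGxALKysgCzs7MAtLS0ALW1tQC2trYAt7e3ALi4uAC5ubkAurq6ALu7uwC8vLwAvb29AL6+vgC/v78AwMDAAMHBwQDCwsIAw8PDAMTExADFxcUAxsbGAMfHxwDIyMgAycnJAMrKygDLy8sAzMzMAM3NzQDOzs4Az8/PANDQ0ADR0dEA0tLSANPT0wDU1NQA1dXVANbW1gDX19cA2NjYANnZ2QDa2toA29vbANzc3ADd3d0A3t7eAN/f3wDg4OAA4eHhAOLi4gDj4+MA5OTkAOXl5QDm5uYA5+fnAOjo6ADp6ekA6urqAOvr6wDs7OwA7e3tAO7u7gDv7+8A8PDwAPHx8QDy8vIA8/PzAPT09AD19fUA9vb2APf39wD4+PgA+fn5APr6+gD7+/sA/Pz8AP39/QD+/v4A////ADxATICouLjI1MBsVFRUVFRIRExgaHykqKiQcGhsYFRUUEhQYExgeHiEjIyQoIhcWExIVFRITFxgaHiMpKygaGBISExISEhMTFBwhKjApHBwSEhISEhISEhMbISoxJxwfFBISEhISEhIUGyApLigkIyUXEhISEhISFB4kKisqMjI0IxQTFBISEhMZICQjITE6MyQVFhkUEhITGBkUDxQeLDEnGRsaGRUSEhUUCgQNFiAiHh4nJyYaExISEwkCCBAWHB0oNDIrJRoTEg8GAgMMFx0hJzE6NSweFBMLAwIEChYdHiMzODQkGRcYEQUFCQwTHR0hMzY1MCUgHhUEAwgJCg="/>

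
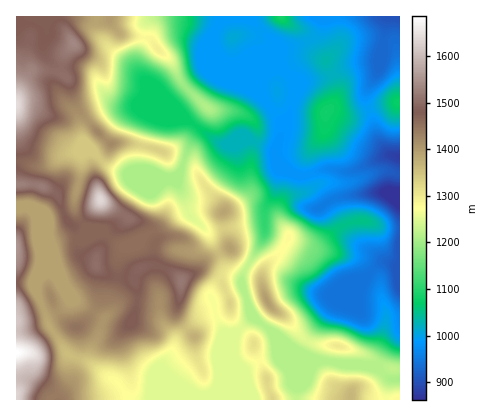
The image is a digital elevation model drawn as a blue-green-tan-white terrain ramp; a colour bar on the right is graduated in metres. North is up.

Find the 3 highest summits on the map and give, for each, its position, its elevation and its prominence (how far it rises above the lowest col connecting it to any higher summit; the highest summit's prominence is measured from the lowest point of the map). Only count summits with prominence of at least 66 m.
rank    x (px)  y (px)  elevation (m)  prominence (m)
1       100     200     1637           169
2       266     300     1398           168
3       326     112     1081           79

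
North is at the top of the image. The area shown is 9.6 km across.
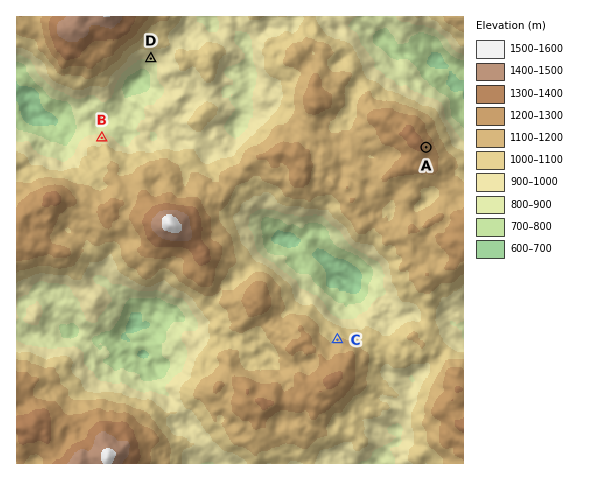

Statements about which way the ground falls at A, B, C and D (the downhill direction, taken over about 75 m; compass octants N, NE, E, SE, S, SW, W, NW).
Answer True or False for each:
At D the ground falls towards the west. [False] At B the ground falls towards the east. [False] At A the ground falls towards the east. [True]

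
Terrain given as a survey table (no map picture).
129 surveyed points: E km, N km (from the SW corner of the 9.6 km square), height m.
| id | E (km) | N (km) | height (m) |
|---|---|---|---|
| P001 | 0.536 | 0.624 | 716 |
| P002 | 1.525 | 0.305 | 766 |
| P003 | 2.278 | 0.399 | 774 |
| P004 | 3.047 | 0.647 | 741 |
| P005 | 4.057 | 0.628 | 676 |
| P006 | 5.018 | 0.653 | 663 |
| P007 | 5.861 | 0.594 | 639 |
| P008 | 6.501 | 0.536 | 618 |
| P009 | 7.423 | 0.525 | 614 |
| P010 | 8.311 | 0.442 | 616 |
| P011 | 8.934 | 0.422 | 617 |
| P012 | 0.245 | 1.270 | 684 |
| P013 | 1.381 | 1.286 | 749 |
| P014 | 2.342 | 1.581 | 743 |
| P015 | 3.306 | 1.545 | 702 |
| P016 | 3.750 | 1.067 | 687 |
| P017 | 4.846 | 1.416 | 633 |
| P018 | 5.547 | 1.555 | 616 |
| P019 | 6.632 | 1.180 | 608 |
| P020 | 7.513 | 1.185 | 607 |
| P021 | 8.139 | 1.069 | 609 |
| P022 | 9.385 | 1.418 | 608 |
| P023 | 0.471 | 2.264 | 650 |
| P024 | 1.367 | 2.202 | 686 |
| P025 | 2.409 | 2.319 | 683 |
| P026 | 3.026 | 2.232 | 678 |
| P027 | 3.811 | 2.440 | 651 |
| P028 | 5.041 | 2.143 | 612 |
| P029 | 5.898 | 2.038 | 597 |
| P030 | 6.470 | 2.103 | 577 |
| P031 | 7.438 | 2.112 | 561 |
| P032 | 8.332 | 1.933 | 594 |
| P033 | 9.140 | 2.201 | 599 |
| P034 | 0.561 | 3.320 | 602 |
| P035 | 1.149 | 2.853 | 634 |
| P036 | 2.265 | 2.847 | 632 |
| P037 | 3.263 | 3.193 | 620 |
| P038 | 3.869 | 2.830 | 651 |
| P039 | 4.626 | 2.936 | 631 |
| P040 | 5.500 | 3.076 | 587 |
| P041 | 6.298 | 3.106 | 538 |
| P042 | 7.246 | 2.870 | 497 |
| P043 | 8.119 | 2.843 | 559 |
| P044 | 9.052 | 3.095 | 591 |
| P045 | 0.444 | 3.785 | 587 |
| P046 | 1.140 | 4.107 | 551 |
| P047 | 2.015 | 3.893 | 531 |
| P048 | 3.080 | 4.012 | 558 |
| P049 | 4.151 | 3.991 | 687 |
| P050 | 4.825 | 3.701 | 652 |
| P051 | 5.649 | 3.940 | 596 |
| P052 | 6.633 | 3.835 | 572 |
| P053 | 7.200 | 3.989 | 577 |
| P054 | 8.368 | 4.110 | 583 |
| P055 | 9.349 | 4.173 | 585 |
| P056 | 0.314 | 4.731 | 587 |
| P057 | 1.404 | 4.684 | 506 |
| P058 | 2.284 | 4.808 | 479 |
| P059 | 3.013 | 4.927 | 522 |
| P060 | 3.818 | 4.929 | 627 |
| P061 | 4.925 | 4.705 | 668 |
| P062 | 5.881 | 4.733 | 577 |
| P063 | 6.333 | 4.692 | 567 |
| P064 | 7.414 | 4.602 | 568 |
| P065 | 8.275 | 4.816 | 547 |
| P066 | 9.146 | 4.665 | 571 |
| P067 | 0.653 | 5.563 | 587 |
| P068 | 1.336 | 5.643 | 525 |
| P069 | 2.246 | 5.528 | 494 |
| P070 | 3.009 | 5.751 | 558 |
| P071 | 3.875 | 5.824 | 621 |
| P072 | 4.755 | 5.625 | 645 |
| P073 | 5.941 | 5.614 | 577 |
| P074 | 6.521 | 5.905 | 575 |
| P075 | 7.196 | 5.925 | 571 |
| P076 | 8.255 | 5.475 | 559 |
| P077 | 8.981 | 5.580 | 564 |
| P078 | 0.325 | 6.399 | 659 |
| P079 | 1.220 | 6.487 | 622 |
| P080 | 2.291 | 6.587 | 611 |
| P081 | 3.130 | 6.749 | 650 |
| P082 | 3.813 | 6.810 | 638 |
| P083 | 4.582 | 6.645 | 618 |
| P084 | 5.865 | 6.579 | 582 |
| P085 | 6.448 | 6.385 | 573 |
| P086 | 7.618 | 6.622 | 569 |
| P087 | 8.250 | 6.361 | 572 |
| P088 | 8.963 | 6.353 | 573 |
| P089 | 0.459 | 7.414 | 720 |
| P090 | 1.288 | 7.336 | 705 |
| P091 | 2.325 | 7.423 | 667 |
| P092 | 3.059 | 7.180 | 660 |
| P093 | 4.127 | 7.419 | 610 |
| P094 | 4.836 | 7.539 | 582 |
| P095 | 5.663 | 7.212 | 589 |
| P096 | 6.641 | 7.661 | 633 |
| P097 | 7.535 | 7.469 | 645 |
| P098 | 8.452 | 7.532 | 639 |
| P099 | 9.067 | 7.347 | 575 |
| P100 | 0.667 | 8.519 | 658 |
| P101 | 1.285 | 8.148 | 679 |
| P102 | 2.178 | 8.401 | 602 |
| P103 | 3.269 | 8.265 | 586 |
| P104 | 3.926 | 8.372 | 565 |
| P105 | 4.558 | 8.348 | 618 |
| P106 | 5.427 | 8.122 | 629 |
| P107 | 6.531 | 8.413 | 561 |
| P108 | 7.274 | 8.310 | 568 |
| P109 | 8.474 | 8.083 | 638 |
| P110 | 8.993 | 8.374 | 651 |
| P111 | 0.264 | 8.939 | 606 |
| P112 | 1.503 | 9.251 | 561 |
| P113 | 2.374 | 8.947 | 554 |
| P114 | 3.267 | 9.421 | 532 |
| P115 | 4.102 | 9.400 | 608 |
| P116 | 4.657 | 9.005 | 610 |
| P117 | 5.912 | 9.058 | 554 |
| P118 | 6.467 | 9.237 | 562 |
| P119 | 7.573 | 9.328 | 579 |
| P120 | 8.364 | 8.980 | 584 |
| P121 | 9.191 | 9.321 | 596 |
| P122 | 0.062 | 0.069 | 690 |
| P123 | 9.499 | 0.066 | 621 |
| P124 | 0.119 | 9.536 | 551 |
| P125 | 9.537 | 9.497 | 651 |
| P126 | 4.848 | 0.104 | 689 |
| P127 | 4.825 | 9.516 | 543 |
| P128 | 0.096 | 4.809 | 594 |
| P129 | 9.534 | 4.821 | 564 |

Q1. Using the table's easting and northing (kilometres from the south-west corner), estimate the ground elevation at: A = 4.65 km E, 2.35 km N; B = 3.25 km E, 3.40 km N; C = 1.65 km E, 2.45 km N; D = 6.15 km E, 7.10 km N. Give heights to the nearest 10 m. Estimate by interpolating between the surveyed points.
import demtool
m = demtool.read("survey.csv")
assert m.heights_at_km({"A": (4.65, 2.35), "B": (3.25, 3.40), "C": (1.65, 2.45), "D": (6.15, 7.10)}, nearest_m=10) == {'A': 620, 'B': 610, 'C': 670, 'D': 600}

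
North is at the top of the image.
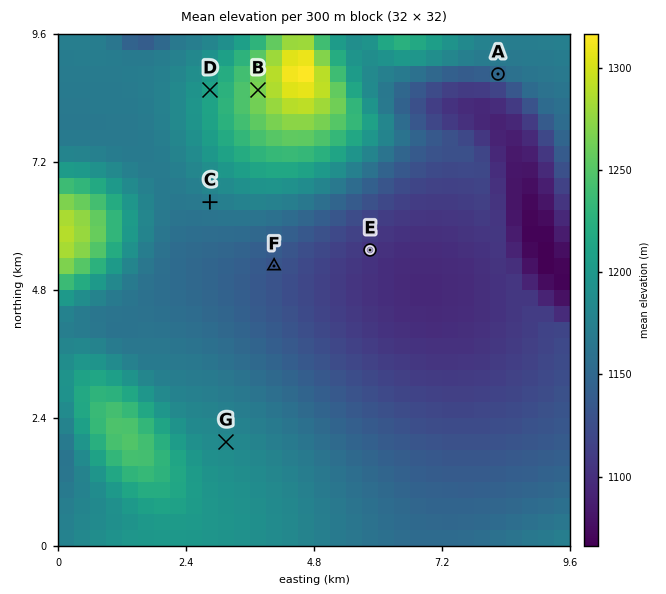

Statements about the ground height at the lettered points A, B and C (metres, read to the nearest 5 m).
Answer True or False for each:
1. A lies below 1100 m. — False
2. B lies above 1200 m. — True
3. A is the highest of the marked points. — False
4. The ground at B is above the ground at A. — True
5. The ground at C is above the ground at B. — False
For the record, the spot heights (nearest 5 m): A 1150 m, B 1265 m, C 1170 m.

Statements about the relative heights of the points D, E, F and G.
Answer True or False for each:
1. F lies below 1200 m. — True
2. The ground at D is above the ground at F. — True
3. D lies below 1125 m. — False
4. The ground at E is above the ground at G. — False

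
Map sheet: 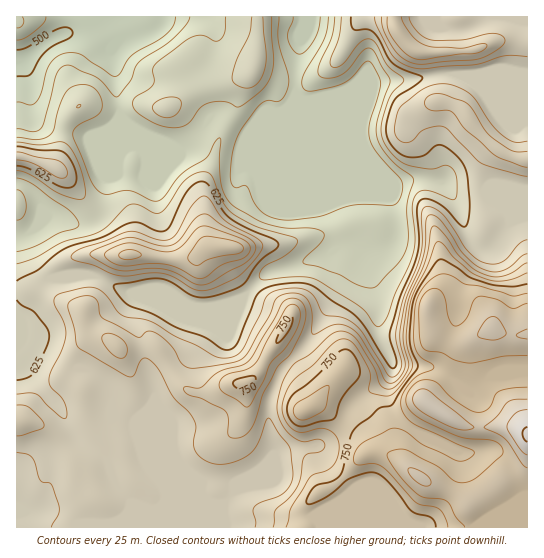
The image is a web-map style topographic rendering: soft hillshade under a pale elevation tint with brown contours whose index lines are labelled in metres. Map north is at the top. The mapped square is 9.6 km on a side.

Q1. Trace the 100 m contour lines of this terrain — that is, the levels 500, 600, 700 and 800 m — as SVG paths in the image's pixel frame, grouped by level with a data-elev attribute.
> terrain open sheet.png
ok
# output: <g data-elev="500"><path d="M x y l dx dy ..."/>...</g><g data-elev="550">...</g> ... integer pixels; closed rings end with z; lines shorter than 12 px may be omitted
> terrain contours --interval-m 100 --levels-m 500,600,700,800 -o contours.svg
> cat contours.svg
<g data-elev="500"><path d="M17 50l10-3 32-19 8-1 5 4 0 4-3 3-15 7-9 8-15 22-13 1"/></g><g data-elev="600"><path d="M17 171l14 4 23 16 9 4 16 4 6-2 0-10-4-18-7-15-7-9-6-3-22 3-22-3"/><path d="M161 117l9 0 7-3 4-8-1-7-5-2-8 0-6 2-7 4-1 3 0 4z"/><path d="M252 17l-3 17-12 25-5 18 2 6 12 5 7-1 5-4 4-6 3-10 1-13-3-37"/><path d="M341 17l-2 21-9 23 1 5 6 1 5-2 17-22 6-3 5-1 7 6 11 21 16 13-2 4-8 8-4 6-8 22-1 15 6 14 11 12 11 5 21 4 15-4 4 1 5 5 3 8 0 16-3 5-28-10-7 2-4 5-3 10 3 31-2 16-6 15-12 25-8 22-6 10-3 1-3-1-9-13-8-8-44-26-16-2-32 3-5-1-2-5 4-7 26-14 7-8 1-6-5-2-35-10-24-13-11-13-10-24-6-5-9 1-11 6-7 8-12 19-6 7-6 0-16-8-9 0-5 3-17 18-8 5-10 4-27 7-28 16-18 6"/></g><g data-elev="700"><path d="M232 438l11-2 8-8 5-9 8-28 13-23 13-14 10-19 5-13 1-9-2-8-6-6-9 0-7 4-28 51-7 8-6 4-22 6-18 16-17-1 0 3 3 4 15 5 24 12 2 7 0 16 1 3z"/><path d="M119 358l4 0 3-3 1-6-1-6-11-8-5-2-6 1-2 4 1 5 8 10z"/><path d="M196 278l9 0 17-13 23-8 5-6-1-6-10-7-29-11-7-1-6 3-15 17-9 5-14 0-22-7-8-1-15 4-9 7 2 5 11 6 8 1 23-2 16 0 13 4z"/><path d="M527 263l-14 9-10 4-9 1-11-3-10-5-12-11-19-26-5-5-4-1-2 5-6 30-14 32-4 12-4 33 6 28-3 8-8 10-8 5-5 0-4-3-7-19-16-26-7-7-8-3-6 1-6 2-21 20-17 11-9 13-4 12-3 16 2 12 7 12 9 9 10 3 15-3 4 3 1 4-4 5-12 2-5 4-6 28-8 12-15 13-2 17"/><path d="M387 17l1 10 5 11 12 15 10 6 10 0 33-5 17-1 8-3 4-4-1-2-4 0-23 4-25-1-8-2-7-3-6-6-9-11-3-8"/></g><g data-elev="800"><path d="M527 387l-16 1-12 3-4 4-6 13-10 4-8-1-12-7-10-9-11-12-7-3-6 0-7 2-7 5-4 7-1 7 2 6 5 6 9 7 39 17 33 4 5 3 4 5-1 6-21 19-8 6-10 3-9-2-16-14-31-17-10-1-7 2-3 3 1 5 6 10 19 21 10 7 18 2 6 3 9 15 9 10"/><path d="M527 303l-14 5-16-9-14-3-5 1-4 4-8 18-5 5-6 2-4-3-2-5-6-24-4-4-5-2-7 3-5 6-3 8 0 8 1 28 2 5 4 4 15 2 14 8 14 3 34-7 24 0"/></g>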